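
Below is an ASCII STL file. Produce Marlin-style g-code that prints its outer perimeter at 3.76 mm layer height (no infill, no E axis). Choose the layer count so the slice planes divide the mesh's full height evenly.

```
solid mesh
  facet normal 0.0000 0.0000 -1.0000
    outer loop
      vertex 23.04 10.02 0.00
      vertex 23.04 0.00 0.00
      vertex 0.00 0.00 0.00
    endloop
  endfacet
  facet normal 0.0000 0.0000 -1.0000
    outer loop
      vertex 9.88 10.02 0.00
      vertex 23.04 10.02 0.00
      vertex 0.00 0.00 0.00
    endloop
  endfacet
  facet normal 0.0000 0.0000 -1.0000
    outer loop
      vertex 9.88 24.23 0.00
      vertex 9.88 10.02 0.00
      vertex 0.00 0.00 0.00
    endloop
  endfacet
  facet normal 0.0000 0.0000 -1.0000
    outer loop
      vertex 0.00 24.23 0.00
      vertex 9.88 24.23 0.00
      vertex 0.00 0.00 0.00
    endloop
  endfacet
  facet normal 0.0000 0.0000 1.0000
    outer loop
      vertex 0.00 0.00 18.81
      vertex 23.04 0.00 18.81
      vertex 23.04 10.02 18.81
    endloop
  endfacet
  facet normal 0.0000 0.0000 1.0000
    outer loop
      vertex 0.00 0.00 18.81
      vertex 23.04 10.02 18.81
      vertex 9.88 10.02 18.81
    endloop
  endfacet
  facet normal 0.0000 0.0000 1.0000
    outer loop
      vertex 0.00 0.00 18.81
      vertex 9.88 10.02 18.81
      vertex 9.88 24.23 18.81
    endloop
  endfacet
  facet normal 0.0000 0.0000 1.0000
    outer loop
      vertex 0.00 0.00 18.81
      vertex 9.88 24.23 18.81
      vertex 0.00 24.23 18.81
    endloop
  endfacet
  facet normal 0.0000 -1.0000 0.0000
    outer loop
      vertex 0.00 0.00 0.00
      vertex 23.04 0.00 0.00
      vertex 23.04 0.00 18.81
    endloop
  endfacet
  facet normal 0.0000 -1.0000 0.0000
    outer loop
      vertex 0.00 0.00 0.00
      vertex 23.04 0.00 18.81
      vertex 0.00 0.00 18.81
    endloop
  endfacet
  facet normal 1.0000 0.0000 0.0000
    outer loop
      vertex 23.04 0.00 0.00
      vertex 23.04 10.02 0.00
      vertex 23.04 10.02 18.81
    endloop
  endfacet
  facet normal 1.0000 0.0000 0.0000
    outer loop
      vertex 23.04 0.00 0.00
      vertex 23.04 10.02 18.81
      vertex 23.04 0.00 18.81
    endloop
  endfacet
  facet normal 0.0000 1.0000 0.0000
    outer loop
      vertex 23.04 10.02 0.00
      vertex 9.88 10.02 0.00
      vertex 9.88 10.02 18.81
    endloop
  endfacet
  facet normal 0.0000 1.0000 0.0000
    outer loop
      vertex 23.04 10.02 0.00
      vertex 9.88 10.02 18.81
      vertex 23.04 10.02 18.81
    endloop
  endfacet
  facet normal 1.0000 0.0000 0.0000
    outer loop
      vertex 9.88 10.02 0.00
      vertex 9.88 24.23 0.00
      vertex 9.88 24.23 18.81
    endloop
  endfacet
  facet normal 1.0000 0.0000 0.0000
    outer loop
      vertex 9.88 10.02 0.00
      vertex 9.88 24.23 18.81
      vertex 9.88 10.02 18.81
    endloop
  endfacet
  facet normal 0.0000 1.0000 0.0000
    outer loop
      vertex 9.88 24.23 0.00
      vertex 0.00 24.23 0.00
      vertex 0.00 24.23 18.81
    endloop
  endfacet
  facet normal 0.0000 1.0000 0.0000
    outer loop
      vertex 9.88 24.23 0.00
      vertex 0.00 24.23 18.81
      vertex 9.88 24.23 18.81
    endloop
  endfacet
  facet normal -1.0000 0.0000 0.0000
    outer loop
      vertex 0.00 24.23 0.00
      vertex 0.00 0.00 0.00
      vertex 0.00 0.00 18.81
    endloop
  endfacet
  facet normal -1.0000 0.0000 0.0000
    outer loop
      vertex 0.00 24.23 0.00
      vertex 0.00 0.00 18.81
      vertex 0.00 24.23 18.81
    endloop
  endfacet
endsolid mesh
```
; perimeter-only toolpath
G21 ; units = mm
G90 ; absolute positioning
G28 ; home
; layer 1
G0 Z3.76
G0 X0.00 Y0.00
G1 X23.04 Y0.00
G1 X23.04 Y10.02
G1 X9.88 Y10.02
G1 X9.88 Y24.23
G1 X0.00 Y24.23
G1 X0.00 Y0.00
; layer 2
G0 Z7.52
G0 X0.00 Y0.00
G1 X23.04 Y0.00
G1 X23.04 Y10.02
G1 X9.88 Y10.02
G1 X9.88 Y24.23
G1 X0.00 Y24.23
G1 X0.00 Y0.00
; layer 3
G0 Z11.29
G0 X0.00 Y0.00
G1 X23.04 Y0.00
G1 X23.04 Y10.02
G1 X9.88 Y10.02
G1 X9.88 Y24.23
G1 X0.00 Y24.23
G1 X0.00 Y0.00
; layer 4
G0 Z15.05
G0 X0.00 Y0.00
G1 X23.04 Y0.00
G1 X23.04 Y10.02
G1 X9.88 Y10.02
G1 X9.88 Y24.23
G1 X0.00 Y24.23
G1 X0.00 Y0.00
; layer 5
G0 Z18.81
G0 X0.00 Y0.00
G1 X23.04 Y0.00
G1 X23.04 Y10.02
G1 X9.88 Y10.02
G1 X9.88 Y24.23
G1 X0.00 Y24.23
G1 X0.00 Y0.00
M2 ; end

The solid is an L-shaped prism: outer 23 × 24.2 mm, arm thicknesses ≈ 10 mm (horizontal) and 9.88 mm (vertical), extruded 18.8 mm in z. Slicing at Δz = 3.76 mm — 5 equal slices spanning the solid's height, so layer i sits at z = i·h/5 — gives 5 non-empty perimeters. Each is a 6-segment closed polygon; G0 lifts to the layer z and rapids to the start vertex, then G1 traces the edges.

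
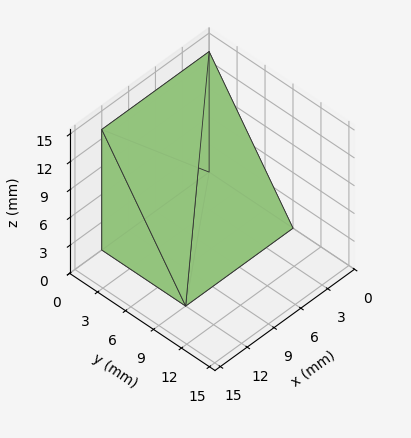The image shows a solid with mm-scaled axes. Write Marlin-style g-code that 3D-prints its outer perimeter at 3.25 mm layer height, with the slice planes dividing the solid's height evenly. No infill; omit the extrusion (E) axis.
Reading the render: the shape is a wedge (ramp): 12 × 9 mm base, rising to 13 mm along the y=0 edge and sloping linearly to z=0 at y=9 (dimensions read to the nearest mm from the axis ticks). For the g-code, the solid's height is divided into equal slices at the stated Δz and each level perimeter traced with G1 moves after a G0 lift.

; perimeter-only toolpath
G21 ; units = mm
G90 ; absolute positioning
G28 ; home
; layer 1
G0 Z3.25
G0 X0.00 Y0.00
G1 X12.00 Y0.00
G1 X12.00 Y6.75
G1 X0.00 Y6.75
G1 X0.00 Y0.00
; layer 2
G0 Z6.50
G0 X0.00 Y0.00
G1 X12.00 Y0.00
G1 X12.00 Y4.50
G1 X0.00 Y4.50
G1 X0.00 Y0.00
; layer 3
G0 Z9.75
G0 X0.00 Y0.00
G1 X12.00 Y0.00
G1 X12.00 Y2.25
G1 X0.00 Y2.25
G1 X0.00 Y0.00
M2 ; end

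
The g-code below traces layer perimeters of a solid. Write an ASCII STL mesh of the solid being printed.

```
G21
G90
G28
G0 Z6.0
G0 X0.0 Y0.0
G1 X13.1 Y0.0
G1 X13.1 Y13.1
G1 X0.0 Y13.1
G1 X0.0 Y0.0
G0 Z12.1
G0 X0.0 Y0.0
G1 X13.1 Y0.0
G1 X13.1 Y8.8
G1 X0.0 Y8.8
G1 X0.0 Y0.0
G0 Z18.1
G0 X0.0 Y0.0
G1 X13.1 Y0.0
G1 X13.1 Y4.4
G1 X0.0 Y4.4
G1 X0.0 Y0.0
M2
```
solid part
  facet normal 0.0000 0.0000 -1.0000
    outer loop
      vertex 13.1 17.5 0.0
      vertex 13.1 0.0 0.0
      vertex 0.0 0.0 0.0
    endloop
  endfacet
  facet normal 0.0000 0.0000 -1.0000
    outer loop
      vertex 0.0 17.5 0.0
      vertex 13.1 17.5 0.0
      vertex 0.0 0.0 0.0
    endloop
  endfacet
  facet normal 0.0000 -1.0000 0.0000
    outer loop
      vertex 0.0 0.0 0.0
      vertex 13.1 0.0 0.0
      vertex 13.1 0.0 24.2
    endloop
  endfacet
  facet normal 0.0000 -1.0000 0.0000
    outer loop
      vertex 0.0 0.0 0.0
      vertex 13.1 0.0 24.2
      vertex 0.0 0.0 24.2
    endloop
  endfacet
  facet normal 0.0000 0.8103 0.5860
    outer loop
      vertex 0.0 0.0 24.2
      vertex 13.1 0.0 24.2
      vertex 13.1 17.5 0.0
    endloop
  endfacet
  facet normal 0.0000 0.8103 0.5860
    outer loop
      vertex 0.0 0.0 24.2
      vertex 13.1 17.5 0.0
      vertex 0.0 17.5 0.0
    endloop
  endfacet
  facet normal -1.0000 0.0000 0.0000
    outer loop
      vertex 0.0 0.0 24.2
      vertex 0.0 17.5 0.0
      vertex 0.0 0.0 0.0
    endloop
  endfacet
  facet normal 1.0000 0.0000 0.0000
    outer loop
      vertex 13.1 0.0 0.0
      vertex 13.1 17.5 0.0
      vertex 13.1 0.0 24.2
    endloop
  endfacet
endsolid part

The G0 Z moves step by Δz≈6.0 mm. The G1 loops shrink linearly with z, so the solid tapers from its base footprint up to z≈24.2. Closing with a flat bottom cap and the tapered top and triangulating gives 8 facets — a wedge (ramp): 13.1 × 17.5 mm base, rising to 24.2 mm along the y=0 edge and sloping linearly to z=0 at y=17.5.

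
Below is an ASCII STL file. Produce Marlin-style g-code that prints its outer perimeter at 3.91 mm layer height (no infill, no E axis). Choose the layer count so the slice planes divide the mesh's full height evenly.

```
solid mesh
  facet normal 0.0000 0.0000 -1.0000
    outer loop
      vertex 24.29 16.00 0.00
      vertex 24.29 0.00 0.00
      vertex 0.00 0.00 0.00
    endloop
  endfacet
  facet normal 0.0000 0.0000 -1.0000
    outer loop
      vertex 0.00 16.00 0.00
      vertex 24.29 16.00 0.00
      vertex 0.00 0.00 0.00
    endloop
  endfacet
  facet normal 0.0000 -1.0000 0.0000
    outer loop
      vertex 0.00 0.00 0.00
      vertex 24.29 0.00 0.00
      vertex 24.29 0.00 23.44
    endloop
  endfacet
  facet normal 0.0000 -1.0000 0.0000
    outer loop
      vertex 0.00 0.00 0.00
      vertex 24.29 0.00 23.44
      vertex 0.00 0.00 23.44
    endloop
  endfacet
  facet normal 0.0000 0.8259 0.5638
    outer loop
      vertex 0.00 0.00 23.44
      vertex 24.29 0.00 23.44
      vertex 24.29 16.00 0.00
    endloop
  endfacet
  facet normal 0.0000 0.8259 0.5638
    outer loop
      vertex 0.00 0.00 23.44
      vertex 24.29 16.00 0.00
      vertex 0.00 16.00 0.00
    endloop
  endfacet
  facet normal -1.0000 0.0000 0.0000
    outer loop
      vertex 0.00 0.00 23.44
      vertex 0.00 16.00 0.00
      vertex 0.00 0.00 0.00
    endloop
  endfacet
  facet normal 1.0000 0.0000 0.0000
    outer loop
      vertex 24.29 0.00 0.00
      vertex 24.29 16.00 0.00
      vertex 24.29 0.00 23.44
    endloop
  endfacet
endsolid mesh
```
; perimeter-only toolpath
G21 ; units = mm
G90 ; absolute positioning
G28 ; home
; layer 1
G0 Z3.91
G0 X0.00 Y0.00
G1 X24.29 Y0.00
G1 X24.29 Y13.33
G1 X0.00 Y13.33
G1 X0.00 Y0.00
; layer 2
G0 Z7.81
G0 X0.00 Y0.00
G1 X24.29 Y0.00
G1 X24.29 Y10.67
G1 X0.00 Y10.67
G1 X0.00 Y0.00
; layer 3
G0 Z11.72
G0 X0.00 Y0.00
G1 X24.29 Y0.00
G1 X24.29 Y8.00
G1 X0.00 Y8.00
G1 X0.00 Y0.00
; layer 4
G0 Z15.63
G0 X0.00 Y0.00
G1 X24.29 Y0.00
G1 X24.29 Y5.33
G1 X0.00 Y5.33
G1 X0.00 Y0.00
; layer 5
G0 Z19.53
G0 X0.00 Y0.00
G1 X24.29 Y0.00
G1 X24.29 Y2.67
G1 X0.00 Y2.67
G1 X0.00 Y0.00
M2 ; end

The solid is a wedge (ramp): 24.3 × 16 mm base, rising to 23.4 mm along the y=0 edge and sloping linearly to z=0 at y=16. Slicing at Δz = 3.91 mm — 6 equal slices spanning the solid's height, so layer i sits at z = i·h/6 — gives 5 non-empty perimeters. Each is a 4-segment closed polygon; G0 lifts to the layer z and rapids to the start vertex, then G1 traces the edges. The cross-section shrinks linearly with z (the slice at the apex is degenerate and omitted).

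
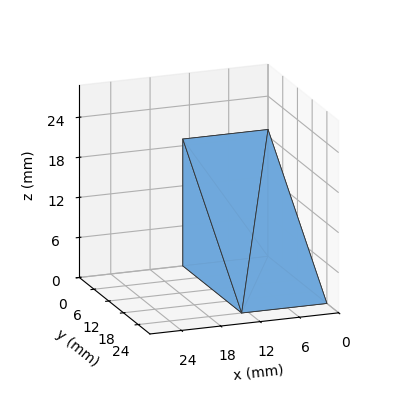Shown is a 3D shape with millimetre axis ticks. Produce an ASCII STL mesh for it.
Reading the render: the shape is a wedge (ramp): 13 × 24 mm base, rising to 19 mm along the y=0 edge and sloping linearly to z=0 at y=24 (dimensions read to the nearest mm from the axis ticks). For the STL, each face is triangulated and given an outward normal.

solid part
  facet normal 0.0000 0.0000 -1.0000
    outer loop
      vertex 13.000 24.000 0.000
      vertex 13.000 0.000 0.000
      vertex 0.000 0.000 0.000
    endloop
  endfacet
  facet normal 0.0000 0.0000 -1.0000
    outer loop
      vertex 0.000 24.000 0.000
      vertex 13.000 24.000 0.000
      vertex 0.000 0.000 0.000
    endloop
  endfacet
  facet normal 0.0000 -1.0000 0.0000
    outer loop
      vertex 0.000 0.000 0.000
      vertex 13.000 0.000 0.000
      vertex 13.000 0.000 19.000
    endloop
  endfacet
  facet normal 0.0000 -1.0000 0.0000
    outer loop
      vertex 0.000 0.000 0.000
      vertex 13.000 0.000 19.000
      vertex 0.000 0.000 19.000
    endloop
  endfacet
  facet normal 0.0000 0.6207 0.7840
    outer loop
      vertex 0.000 0.000 19.000
      vertex 13.000 0.000 19.000
      vertex 13.000 24.000 0.000
    endloop
  endfacet
  facet normal 0.0000 0.6207 0.7840
    outer loop
      vertex 0.000 0.000 19.000
      vertex 13.000 24.000 0.000
      vertex 0.000 24.000 0.000
    endloop
  endfacet
  facet normal -1.0000 0.0000 0.0000
    outer loop
      vertex 0.000 0.000 19.000
      vertex 0.000 24.000 0.000
      vertex 0.000 0.000 0.000
    endloop
  endfacet
  facet normal 1.0000 0.0000 0.0000
    outer loop
      vertex 13.000 0.000 0.000
      vertex 13.000 24.000 0.000
      vertex 13.000 0.000 19.000
    endloop
  endfacet
endsolid part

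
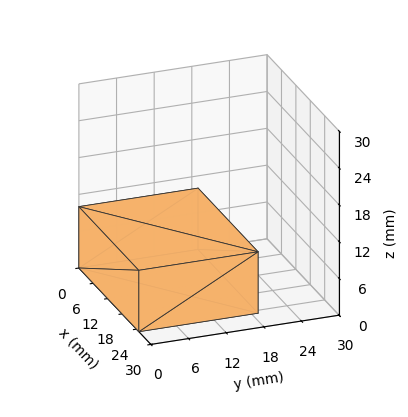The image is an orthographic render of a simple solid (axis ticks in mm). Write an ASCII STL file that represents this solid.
Reading the render: the shape is a rectangular box, roughly 25 × 19 mm footprint and 10 mm tall (dimensions read to the nearest mm from the axis ticks). For the STL, each face is triangulated and given an outward normal.

solid part
  facet normal 0.0000 0.0000 -1.0000
    outer loop
      vertex 25.00 19.00 0.00
      vertex 25.00 0.00 0.00
      vertex 0.00 0.00 0.00
    endloop
  endfacet
  facet normal 0.0000 0.0000 -1.0000
    outer loop
      vertex 0.00 19.00 0.00
      vertex 25.00 19.00 0.00
      vertex 0.00 0.00 0.00
    endloop
  endfacet
  facet normal 0.0000 0.0000 1.0000
    outer loop
      vertex 0.00 0.00 10.00
      vertex 25.00 0.00 10.00
      vertex 25.00 19.00 10.00
    endloop
  endfacet
  facet normal 0.0000 0.0000 1.0000
    outer loop
      vertex 0.00 0.00 10.00
      vertex 25.00 19.00 10.00
      vertex 0.00 19.00 10.00
    endloop
  endfacet
  facet normal 0.0000 -1.0000 0.0000
    outer loop
      vertex 0.00 0.00 0.00
      vertex 25.00 0.00 0.00
      vertex 25.00 0.00 10.00
    endloop
  endfacet
  facet normal 0.0000 -1.0000 0.0000
    outer loop
      vertex 0.00 0.00 0.00
      vertex 25.00 0.00 10.00
      vertex 0.00 0.00 10.00
    endloop
  endfacet
  facet normal 0.0000 1.0000 0.0000
    outer loop
      vertex 25.00 19.00 10.00
      vertex 25.00 19.00 0.00
      vertex 0.00 19.00 0.00
    endloop
  endfacet
  facet normal 0.0000 1.0000 0.0000
    outer loop
      vertex 0.00 19.00 10.00
      vertex 25.00 19.00 10.00
      vertex 0.00 19.00 0.00
    endloop
  endfacet
  facet normal -1.0000 0.0000 0.0000
    outer loop
      vertex 0.00 19.00 10.00
      vertex 0.00 19.00 0.00
      vertex 0.00 0.00 0.00
    endloop
  endfacet
  facet normal -1.0000 0.0000 0.0000
    outer loop
      vertex 0.00 0.00 10.00
      vertex 0.00 19.00 10.00
      vertex 0.00 0.00 0.00
    endloop
  endfacet
  facet normal 1.0000 0.0000 0.0000
    outer loop
      vertex 25.00 0.00 0.00
      vertex 25.00 19.00 0.00
      vertex 25.00 19.00 10.00
    endloop
  endfacet
  facet normal 1.0000 0.0000 0.0000
    outer loop
      vertex 25.00 0.00 0.00
      vertex 25.00 19.00 10.00
      vertex 25.00 0.00 10.00
    endloop
  endfacet
endsolid part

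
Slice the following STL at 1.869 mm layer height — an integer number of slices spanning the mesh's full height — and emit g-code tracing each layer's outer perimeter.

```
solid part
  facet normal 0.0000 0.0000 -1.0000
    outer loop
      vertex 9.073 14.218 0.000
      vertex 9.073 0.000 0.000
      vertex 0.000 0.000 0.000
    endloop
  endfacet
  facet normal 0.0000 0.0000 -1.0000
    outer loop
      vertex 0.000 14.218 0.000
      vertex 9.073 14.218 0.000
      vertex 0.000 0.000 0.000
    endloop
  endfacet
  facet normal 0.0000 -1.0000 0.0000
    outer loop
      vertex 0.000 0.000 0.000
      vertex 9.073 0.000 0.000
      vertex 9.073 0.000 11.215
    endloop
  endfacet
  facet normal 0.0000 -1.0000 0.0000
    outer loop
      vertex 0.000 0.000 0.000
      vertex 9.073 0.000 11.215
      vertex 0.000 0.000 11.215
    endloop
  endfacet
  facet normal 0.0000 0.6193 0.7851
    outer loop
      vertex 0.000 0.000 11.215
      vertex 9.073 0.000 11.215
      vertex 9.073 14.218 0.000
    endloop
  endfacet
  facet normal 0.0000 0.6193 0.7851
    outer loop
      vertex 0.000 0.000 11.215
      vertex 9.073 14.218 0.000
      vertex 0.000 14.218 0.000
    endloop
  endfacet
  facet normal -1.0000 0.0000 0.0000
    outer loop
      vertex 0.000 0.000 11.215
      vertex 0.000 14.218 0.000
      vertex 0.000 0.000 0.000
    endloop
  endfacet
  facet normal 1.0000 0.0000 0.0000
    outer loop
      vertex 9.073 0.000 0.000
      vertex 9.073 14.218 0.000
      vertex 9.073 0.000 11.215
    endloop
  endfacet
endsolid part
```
; perimeter-only toolpath
G21 ; units = mm
G90 ; absolute positioning
G28 ; home
; layer 1
G0 Z1.869
G0 X0.000 Y0.000
G1 X9.073 Y0.000
G1 X9.073 Y11.848
G1 X0.000 Y11.848
G1 X0.000 Y0.000
; layer 2
G0 Z3.738
G0 X0.000 Y0.000
G1 X9.073 Y0.000
G1 X9.073 Y9.479
G1 X0.000 Y9.479
G1 X0.000 Y0.000
; layer 3
G0 Z5.607
G0 X0.000 Y0.000
G1 X9.073 Y0.000
G1 X9.073 Y7.109
G1 X0.000 Y7.109
G1 X0.000 Y0.000
; layer 4
G0 Z7.477
G0 X0.000 Y0.000
G1 X9.073 Y0.000
G1 X9.073 Y4.739
G1 X0.000 Y4.739
G1 X0.000 Y0.000
; layer 5
G0 Z9.346
G0 X0.000 Y0.000
G1 X9.073 Y0.000
G1 X9.073 Y2.370
G1 X0.000 Y2.370
G1 X0.000 Y0.000
M2 ; end

The solid is a wedge (ramp): 9.07 × 14.2 mm base, rising to 11.2 mm along the y=0 edge and sloping linearly to z=0 at y=14.2. Slicing at Δz = 1.869 mm — 6 equal slices spanning the solid's height, so layer i sits at z = i·h/6 — gives 5 non-empty perimeters. Each is a 4-segment closed polygon; G0 lifts to the layer z and rapids to the start vertex, then G1 traces the edges. The cross-section shrinks linearly with z (the slice at the apex is degenerate and omitted).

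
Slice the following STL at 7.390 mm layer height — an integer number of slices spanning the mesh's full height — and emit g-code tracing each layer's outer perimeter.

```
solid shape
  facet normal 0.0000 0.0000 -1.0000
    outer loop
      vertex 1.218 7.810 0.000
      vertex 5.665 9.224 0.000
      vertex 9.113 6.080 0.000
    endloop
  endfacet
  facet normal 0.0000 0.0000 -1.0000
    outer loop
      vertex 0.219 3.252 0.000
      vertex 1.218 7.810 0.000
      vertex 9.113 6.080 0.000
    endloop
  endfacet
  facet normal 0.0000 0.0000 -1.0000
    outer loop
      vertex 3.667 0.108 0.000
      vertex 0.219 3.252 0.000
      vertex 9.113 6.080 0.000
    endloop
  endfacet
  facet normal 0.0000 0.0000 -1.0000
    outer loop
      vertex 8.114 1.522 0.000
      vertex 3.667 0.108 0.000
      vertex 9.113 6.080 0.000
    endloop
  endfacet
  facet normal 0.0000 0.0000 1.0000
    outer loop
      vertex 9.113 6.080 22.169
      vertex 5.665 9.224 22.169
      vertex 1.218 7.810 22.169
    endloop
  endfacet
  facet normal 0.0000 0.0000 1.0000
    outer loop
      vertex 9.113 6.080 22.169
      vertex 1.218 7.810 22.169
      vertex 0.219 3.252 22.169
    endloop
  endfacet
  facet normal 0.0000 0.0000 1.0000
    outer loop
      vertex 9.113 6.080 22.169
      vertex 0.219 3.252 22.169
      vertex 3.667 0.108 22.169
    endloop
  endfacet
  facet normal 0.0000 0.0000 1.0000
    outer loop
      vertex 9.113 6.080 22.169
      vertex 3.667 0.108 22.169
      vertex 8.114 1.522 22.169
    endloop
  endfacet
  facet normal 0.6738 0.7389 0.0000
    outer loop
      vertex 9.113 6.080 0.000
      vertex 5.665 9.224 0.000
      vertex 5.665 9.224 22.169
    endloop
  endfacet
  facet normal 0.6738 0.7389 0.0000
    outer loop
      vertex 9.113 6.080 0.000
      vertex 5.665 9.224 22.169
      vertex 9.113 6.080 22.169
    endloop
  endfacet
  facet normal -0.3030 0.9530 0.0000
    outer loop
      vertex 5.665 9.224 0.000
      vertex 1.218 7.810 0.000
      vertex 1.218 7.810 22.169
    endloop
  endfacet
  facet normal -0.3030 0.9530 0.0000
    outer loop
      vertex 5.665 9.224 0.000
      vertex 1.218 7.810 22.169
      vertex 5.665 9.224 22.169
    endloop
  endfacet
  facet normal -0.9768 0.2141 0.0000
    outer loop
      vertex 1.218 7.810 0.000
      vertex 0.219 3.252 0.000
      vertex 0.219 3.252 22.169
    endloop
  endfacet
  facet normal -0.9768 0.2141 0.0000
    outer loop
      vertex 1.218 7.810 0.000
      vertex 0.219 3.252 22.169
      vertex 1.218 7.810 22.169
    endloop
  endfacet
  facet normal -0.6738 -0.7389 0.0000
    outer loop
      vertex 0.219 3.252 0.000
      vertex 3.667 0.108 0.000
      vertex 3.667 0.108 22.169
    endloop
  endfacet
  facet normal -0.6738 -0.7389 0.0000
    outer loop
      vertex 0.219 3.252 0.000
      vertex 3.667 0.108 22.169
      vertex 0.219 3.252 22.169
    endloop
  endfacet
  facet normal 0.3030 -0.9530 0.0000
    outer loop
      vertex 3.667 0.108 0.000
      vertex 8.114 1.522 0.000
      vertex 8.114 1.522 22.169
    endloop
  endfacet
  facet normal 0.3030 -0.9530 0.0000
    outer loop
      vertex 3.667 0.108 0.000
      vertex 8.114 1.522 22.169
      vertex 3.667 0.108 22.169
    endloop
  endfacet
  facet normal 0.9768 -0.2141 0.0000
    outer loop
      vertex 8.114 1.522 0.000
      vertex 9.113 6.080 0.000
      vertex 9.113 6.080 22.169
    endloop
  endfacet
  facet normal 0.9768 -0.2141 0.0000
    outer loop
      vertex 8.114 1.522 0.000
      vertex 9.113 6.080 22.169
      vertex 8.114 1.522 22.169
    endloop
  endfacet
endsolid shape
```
; perimeter-only toolpath
G21 ; units = mm
G90 ; absolute positioning
G28 ; home
; layer 1
G0 Z7.390
G0 X9.113 Y6.080
G1 X5.665 Y9.224
G1 X1.218 Y7.810
G1 X0.219 Y3.252
G1 X3.667 Y0.108
G1 X8.114 Y1.522
G1 X9.113 Y6.080
; layer 2
G0 Z14.779
G0 X9.113 Y6.080
G1 X5.665 Y9.224
G1 X1.218 Y7.810
G1 X0.219 Y3.252
G1 X3.667 Y0.108
G1 X8.114 Y1.522
G1 X9.113 Y6.080
; layer 3
G0 Z22.169
G0 X9.113 Y6.080
G1 X5.665 Y9.224
G1 X1.218 Y7.810
G1 X0.219 Y3.252
G1 X3.667 Y0.108
G1 X8.114 Y1.522
G1 X9.113 Y6.080
M2 ; end

The solid is a regular 6-sided prism (a cylinder approximated with 6 flat sides), circumscribed radius ≈ 4.67 mm, height ≈ 22.2 mm. Slicing at Δz = 7.390 mm — 3 equal slices spanning the solid's height, so layer i sits at z = i·h/3 — gives 3 non-empty perimeters. Each is a 6-segment closed polygon; G0 lifts to the layer z and rapids to the start vertex, then G1 traces the edges.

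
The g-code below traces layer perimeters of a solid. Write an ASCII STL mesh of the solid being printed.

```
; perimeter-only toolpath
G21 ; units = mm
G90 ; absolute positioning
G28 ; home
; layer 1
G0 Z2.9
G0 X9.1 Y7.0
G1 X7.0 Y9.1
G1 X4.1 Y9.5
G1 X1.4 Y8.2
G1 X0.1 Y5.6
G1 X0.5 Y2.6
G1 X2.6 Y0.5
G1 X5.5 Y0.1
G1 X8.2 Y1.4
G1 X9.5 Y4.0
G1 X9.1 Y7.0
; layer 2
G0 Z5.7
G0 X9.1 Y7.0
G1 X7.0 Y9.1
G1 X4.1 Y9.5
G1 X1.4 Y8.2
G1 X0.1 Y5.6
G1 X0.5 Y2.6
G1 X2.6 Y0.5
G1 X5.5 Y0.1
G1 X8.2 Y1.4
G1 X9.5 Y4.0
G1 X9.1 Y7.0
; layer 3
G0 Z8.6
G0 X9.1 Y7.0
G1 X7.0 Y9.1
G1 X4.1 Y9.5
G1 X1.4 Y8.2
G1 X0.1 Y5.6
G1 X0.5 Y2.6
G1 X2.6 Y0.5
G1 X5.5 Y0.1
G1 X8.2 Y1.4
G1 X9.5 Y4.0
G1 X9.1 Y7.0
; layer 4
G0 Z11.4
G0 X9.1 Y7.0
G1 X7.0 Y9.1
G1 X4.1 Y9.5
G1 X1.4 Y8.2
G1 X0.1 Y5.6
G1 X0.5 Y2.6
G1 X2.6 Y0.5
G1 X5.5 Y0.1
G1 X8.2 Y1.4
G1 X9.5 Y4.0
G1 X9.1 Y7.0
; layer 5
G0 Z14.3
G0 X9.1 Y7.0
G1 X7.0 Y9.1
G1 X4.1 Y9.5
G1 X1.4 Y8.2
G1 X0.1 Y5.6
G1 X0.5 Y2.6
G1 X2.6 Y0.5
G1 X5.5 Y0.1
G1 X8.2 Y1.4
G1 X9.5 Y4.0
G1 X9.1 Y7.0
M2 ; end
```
solid part
  facet normal 0.0000 0.0000 -1.0000
    outer loop
      vertex 4.1 9.5 0.0
      vertex 7.0 9.1 0.0
      vertex 9.1 7.0 0.0
    endloop
  endfacet
  facet normal 0.0000 0.0000 -1.0000
    outer loop
      vertex 1.4 8.2 0.0
      vertex 4.1 9.5 0.0
      vertex 9.1 7.0 0.0
    endloop
  endfacet
  facet normal 0.0000 0.0000 -1.0000
    outer loop
      vertex 0.1 5.6 0.0
      vertex 1.4 8.2 0.0
      vertex 9.1 7.0 0.0
    endloop
  endfacet
  facet normal 0.0000 0.0000 -1.0000
    outer loop
      vertex 0.5 2.6 0.0
      vertex 0.1 5.6 0.0
      vertex 9.1 7.0 0.0
    endloop
  endfacet
  facet normal 0.0000 0.0000 -1.0000
    outer loop
      vertex 2.6 0.5 0.0
      vertex 0.5 2.6 0.0
      vertex 9.1 7.0 0.0
    endloop
  endfacet
  facet normal 0.0000 0.0000 -1.0000
    outer loop
      vertex 5.5 0.1 0.0
      vertex 2.6 0.5 0.0
      vertex 9.1 7.0 0.0
    endloop
  endfacet
  facet normal 0.0000 0.0000 -1.0000
    outer loop
      vertex 8.2 1.4 0.0
      vertex 5.5 0.1 0.0
      vertex 9.1 7.0 0.0
    endloop
  endfacet
  facet normal 0.0000 0.0000 -1.0000
    outer loop
      vertex 9.5 4.0 0.0
      vertex 8.2 1.4 0.0
      vertex 9.1 7.0 0.0
    endloop
  endfacet
  facet normal 0.0000 0.0000 1.0000
    outer loop
      vertex 9.1 7.0 14.3
      vertex 7.0 9.1 14.3
      vertex 4.1 9.5 14.3
    endloop
  endfacet
  facet normal 0.0000 0.0000 1.0000
    outer loop
      vertex 9.1 7.0 14.3
      vertex 4.1 9.5 14.3
      vertex 1.4 8.2 14.3
    endloop
  endfacet
  facet normal 0.0000 0.0000 1.0000
    outer loop
      vertex 9.1 7.0 14.3
      vertex 1.4 8.2 14.3
      vertex 0.1 5.6 14.3
    endloop
  endfacet
  facet normal 0.0000 0.0000 1.0000
    outer loop
      vertex 9.1 7.0 14.3
      vertex 0.1 5.6 14.3
      vertex 0.5 2.6 14.3
    endloop
  endfacet
  facet normal 0.0000 0.0000 1.0000
    outer loop
      vertex 9.1 7.0 14.3
      vertex 0.5 2.6 14.3
      vertex 2.6 0.5 14.3
    endloop
  endfacet
  facet normal 0.0000 0.0000 1.0000
    outer loop
      vertex 9.1 7.0 14.3
      vertex 2.6 0.5 14.3
      vertex 5.5 0.1 14.3
    endloop
  endfacet
  facet normal 0.0000 0.0000 1.0000
    outer loop
      vertex 9.1 7.0 14.3
      vertex 5.5 0.1 14.3
      vertex 8.2 1.4 14.3
    endloop
  endfacet
  facet normal 0.0000 0.0000 1.0000
    outer loop
      vertex 9.1 7.0 14.3
      vertex 8.2 1.4 14.3
      vertex 9.5 4.0 14.3
    endloop
  endfacet
  facet normal 0.7071 0.7071 0.0000
    outer loop
      vertex 9.1 7.0 0.0
      vertex 7.0 9.1 0.0
      vertex 7.0 9.1 14.3
    endloop
  endfacet
  facet normal 0.7071 0.7071 0.0000
    outer loop
      vertex 9.1 7.0 0.0
      vertex 7.0 9.1 14.3
      vertex 9.1 7.0 14.3
    endloop
  endfacet
  facet normal 0.1366 0.9906 0.0000
    outer loop
      vertex 7.0 9.1 0.0
      vertex 4.1 9.5 0.0
      vertex 4.1 9.5 14.3
    endloop
  endfacet
  facet normal 0.1366 0.9906 0.0000
    outer loop
      vertex 7.0 9.1 0.0
      vertex 4.1 9.5 14.3
      vertex 7.0 9.1 14.3
    endloop
  endfacet
  facet normal -0.4338 0.9010 0.0000
    outer loop
      vertex 4.1 9.5 0.0
      vertex 1.4 8.2 0.0
      vertex 1.4 8.2 14.3
    endloop
  endfacet
  facet normal -0.4338 0.9010 0.0000
    outer loop
      vertex 4.1 9.5 0.0
      vertex 1.4 8.2 14.3
      vertex 4.1 9.5 14.3
    endloop
  endfacet
  facet normal -0.8944 0.4472 0.0000
    outer loop
      vertex 1.4 8.2 0.0
      vertex 0.1 5.6 0.0
      vertex 0.1 5.6 14.3
    endloop
  endfacet
  facet normal -0.8944 0.4472 0.0000
    outer loop
      vertex 1.4 8.2 0.0
      vertex 0.1 5.6 14.3
      vertex 1.4 8.2 14.3
    endloop
  endfacet
  facet normal -0.9912 -0.1322 0.0000
    outer loop
      vertex 0.1 5.6 0.0
      vertex 0.5 2.6 0.0
      vertex 0.5 2.6 14.3
    endloop
  endfacet
  facet normal -0.9912 -0.1322 0.0000
    outer loop
      vertex 0.1 5.6 0.0
      vertex 0.5 2.6 14.3
      vertex 0.1 5.6 14.3
    endloop
  endfacet
  facet normal -0.7071 -0.7071 0.0000
    outer loop
      vertex 0.5 2.6 0.0
      vertex 2.6 0.5 0.0
      vertex 2.6 0.5 14.3
    endloop
  endfacet
  facet normal -0.7071 -0.7071 0.0000
    outer loop
      vertex 0.5 2.6 0.0
      vertex 2.6 0.5 14.3
      vertex 0.5 2.6 14.3
    endloop
  endfacet
  facet normal -0.1366 -0.9906 0.0000
    outer loop
      vertex 2.6 0.5 0.0
      vertex 5.5 0.1 0.0
      vertex 5.5 0.1 14.3
    endloop
  endfacet
  facet normal -0.1366 -0.9906 0.0000
    outer loop
      vertex 2.6 0.5 0.0
      vertex 5.5 0.1 14.3
      vertex 2.6 0.5 14.3
    endloop
  endfacet
  facet normal 0.4338 -0.9010 0.0000
    outer loop
      vertex 5.5 0.1 0.0
      vertex 8.2 1.4 0.0
      vertex 8.2 1.4 14.3
    endloop
  endfacet
  facet normal 0.4338 -0.9010 0.0000
    outer loop
      vertex 5.5 0.1 0.0
      vertex 8.2 1.4 14.3
      vertex 5.5 0.1 14.3
    endloop
  endfacet
  facet normal 0.8944 -0.4472 0.0000
    outer loop
      vertex 8.2 1.4 0.0
      vertex 9.5 4.0 0.0
      vertex 9.5 4.0 14.3
    endloop
  endfacet
  facet normal 0.8944 -0.4472 0.0000
    outer loop
      vertex 8.2 1.4 0.0
      vertex 9.5 4.0 14.3
      vertex 8.2 1.4 14.3
    endloop
  endfacet
  facet normal 0.9912 0.1322 0.0000
    outer loop
      vertex 9.5 4.0 0.0
      vertex 9.1 7.0 0.0
      vertex 9.1 7.0 14.3
    endloop
  endfacet
  facet normal 0.9912 0.1322 0.0000
    outer loop
      vertex 9.5 4.0 0.0
      vertex 9.1 7.0 14.3
      vertex 9.5 4.0 14.3
    endloop
  endfacet
endsolid part

The G0 Z moves step by Δz≈2.9 mm. Every layer's G1 loop is the same polygon, so the solid is a straight extrusion of it from z=0 to z≈14.3. Closing with flat bottom and top caps and triangulating gives 36 facets — a regular 10-sided prism (a cylinder approximated with 10 flat sides), circumscribed radius ≈ 4.8 mm, height ≈ 14.3 mm.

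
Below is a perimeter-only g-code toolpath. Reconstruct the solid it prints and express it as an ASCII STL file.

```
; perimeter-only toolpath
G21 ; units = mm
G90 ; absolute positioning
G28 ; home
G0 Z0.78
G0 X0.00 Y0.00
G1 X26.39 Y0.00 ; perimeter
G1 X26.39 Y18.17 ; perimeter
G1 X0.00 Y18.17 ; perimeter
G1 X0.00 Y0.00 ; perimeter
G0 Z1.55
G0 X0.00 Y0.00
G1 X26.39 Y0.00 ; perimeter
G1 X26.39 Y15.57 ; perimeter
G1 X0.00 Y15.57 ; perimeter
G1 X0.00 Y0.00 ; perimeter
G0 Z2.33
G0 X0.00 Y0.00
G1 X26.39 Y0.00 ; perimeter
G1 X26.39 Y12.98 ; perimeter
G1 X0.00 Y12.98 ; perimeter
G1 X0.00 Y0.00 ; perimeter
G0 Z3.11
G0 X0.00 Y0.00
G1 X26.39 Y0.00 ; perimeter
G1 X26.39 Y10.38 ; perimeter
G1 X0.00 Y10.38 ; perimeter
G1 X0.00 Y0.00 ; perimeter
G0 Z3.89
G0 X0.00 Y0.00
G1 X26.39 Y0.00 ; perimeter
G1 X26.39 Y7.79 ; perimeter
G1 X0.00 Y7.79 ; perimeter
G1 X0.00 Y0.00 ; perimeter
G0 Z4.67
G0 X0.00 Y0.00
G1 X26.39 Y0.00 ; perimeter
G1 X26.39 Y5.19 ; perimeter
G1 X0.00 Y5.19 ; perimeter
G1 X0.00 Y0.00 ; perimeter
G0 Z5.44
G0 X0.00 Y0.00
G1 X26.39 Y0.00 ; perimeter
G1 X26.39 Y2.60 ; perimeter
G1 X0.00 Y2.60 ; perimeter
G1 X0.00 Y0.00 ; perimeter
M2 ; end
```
solid part
  facet normal 0.0000 0.0000 -1.0000
    outer loop
      vertex 26.39 20.76 0.00
      vertex 26.39 0.00 0.00
      vertex 0.00 0.00 0.00
    endloop
  endfacet
  facet normal 0.0000 0.0000 -1.0000
    outer loop
      vertex 0.00 20.76 0.00
      vertex 26.39 20.76 0.00
      vertex 0.00 0.00 0.00
    endloop
  endfacet
  facet normal 0.0000 -1.0000 0.0000
    outer loop
      vertex 0.00 0.00 0.00
      vertex 26.39 0.00 0.00
      vertex 26.39 0.00 6.22
    endloop
  endfacet
  facet normal 0.0000 -1.0000 0.0000
    outer loop
      vertex 0.00 0.00 0.00
      vertex 26.39 0.00 6.22
      vertex 0.00 0.00 6.22
    endloop
  endfacet
  facet normal 0.0000 0.2870 0.9579
    outer loop
      vertex 0.00 0.00 6.22
      vertex 26.39 0.00 6.22
      vertex 26.39 20.76 0.00
    endloop
  endfacet
  facet normal 0.0000 0.2870 0.9579
    outer loop
      vertex 0.00 0.00 6.22
      vertex 26.39 20.76 0.00
      vertex 0.00 20.76 0.00
    endloop
  endfacet
  facet normal -1.0000 0.0000 0.0000
    outer loop
      vertex 0.00 0.00 6.22
      vertex 0.00 20.76 0.00
      vertex 0.00 0.00 0.00
    endloop
  endfacet
  facet normal 1.0000 0.0000 0.0000
    outer loop
      vertex 26.39 0.00 0.00
      vertex 26.39 20.76 0.00
      vertex 26.39 0.00 6.22
    endloop
  endfacet
endsolid part

The G0 Z moves step by Δz≈0.78 mm. The G1 loops shrink linearly with z, so the solid tapers from its base footprint up to z≈6.22. Closing with a flat bottom cap and the tapered top and triangulating gives 8 facets — a wedge (ramp): 26.4 × 20.8 mm base, rising to 6.22 mm along the y=0 edge and sloping linearly to z=0 at y=20.8.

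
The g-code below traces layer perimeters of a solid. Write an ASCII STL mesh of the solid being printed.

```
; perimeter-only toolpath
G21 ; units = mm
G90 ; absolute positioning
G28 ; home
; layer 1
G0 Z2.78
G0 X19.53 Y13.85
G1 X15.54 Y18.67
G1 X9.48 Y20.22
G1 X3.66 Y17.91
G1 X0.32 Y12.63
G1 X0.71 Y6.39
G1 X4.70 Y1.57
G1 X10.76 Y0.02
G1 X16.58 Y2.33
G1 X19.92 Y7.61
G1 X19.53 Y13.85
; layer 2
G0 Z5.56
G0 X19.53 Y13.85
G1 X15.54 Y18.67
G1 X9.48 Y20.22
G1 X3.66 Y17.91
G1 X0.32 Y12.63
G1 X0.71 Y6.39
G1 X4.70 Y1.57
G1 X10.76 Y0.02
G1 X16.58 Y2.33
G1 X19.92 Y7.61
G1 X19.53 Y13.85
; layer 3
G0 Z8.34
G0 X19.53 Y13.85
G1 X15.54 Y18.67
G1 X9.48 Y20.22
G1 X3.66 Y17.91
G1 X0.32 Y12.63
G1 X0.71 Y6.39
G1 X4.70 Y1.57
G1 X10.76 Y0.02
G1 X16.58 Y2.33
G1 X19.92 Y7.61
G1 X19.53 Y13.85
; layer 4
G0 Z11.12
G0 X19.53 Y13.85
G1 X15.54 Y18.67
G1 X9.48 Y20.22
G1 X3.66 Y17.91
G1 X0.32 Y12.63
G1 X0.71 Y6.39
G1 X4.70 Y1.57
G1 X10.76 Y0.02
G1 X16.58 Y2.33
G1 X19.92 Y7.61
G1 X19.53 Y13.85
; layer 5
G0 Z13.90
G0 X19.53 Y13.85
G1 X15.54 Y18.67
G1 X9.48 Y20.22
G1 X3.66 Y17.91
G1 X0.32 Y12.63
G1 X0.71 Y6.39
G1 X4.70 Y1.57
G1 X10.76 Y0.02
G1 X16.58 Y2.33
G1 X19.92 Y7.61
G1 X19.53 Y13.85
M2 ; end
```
solid part
  facet normal 0.0000 0.0000 -1.0000
    outer loop
      vertex 9.48 20.22 0.00
      vertex 15.54 18.67 0.00
      vertex 19.53 13.85 0.00
    endloop
  endfacet
  facet normal 0.0000 0.0000 -1.0000
    outer loop
      vertex 3.66 17.91 0.00
      vertex 9.48 20.22 0.00
      vertex 19.53 13.85 0.00
    endloop
  endfacet
  facet normal 0.0000 0.0000 -1.0000
    outer loop
      vertex 0.32 12.63 0.00
      vertex 3.66 17.91 0.00
      vertex 19.53 13.85 0.00
    endloop
  endfacet
  facet normal 0.0000 0.0000 -1.0000
    outer loop
      vertex 0.71 6.39 0.00
      vertex 0.32 12.63 0.00
      vertex 19.53 13.85 0.00
    endloop
  endfacet
  facet normal 0.0000 0.0000 -1.0000
    outer loop
      vertex 4.70 1.57 0.00
      vertex 0.71 6.39 0.00
      vertex 19.53 13.85 0.00
    endloop
  endfacet
  facet normal 0.0000 0.0000 -1.0000
    outer loop
      vertex 10.76 0.02 0.00
      vertex 4.70 1.57 0.00
      vertex 19.53 13.85 0.00
    endloop
  endfacet
  facet normal 0.0000 0.0000 -1.0000
    outer loop
      vertex 16.58 2.33 0.00
      vertex 10.76 0.02 0.00
      vertex 19.53 13.85 0.00
    endloop
  endfacet
  facet normal 0.0000 0.0000 -1.0000
    outer loop
      vertex 19.92 7.61 0.00
      vertex 16.58 2.33 0.00
      vertex 19.53 13.85 0.00
    endloop
  endfacet
  facet normal 0.0000 0.0000 1.0000
    outer loop
      vertex 19.53 13.85 13.90
      vertex 15.54 18.67 13.90
      vertex 9.48 20.22 13.90
    endloop
  endfacet
  facet normal 0.0000 0.0000 1.0000
    outer loop
      vertex 19.53 13.85 13.90
      vertex 9.48 20.22 13.90
      vertex 3.66 17.91 13.90
    endloop
  endfacet
  facet normal 0.0000 0.0000 1.0000
    outer loop
      vertex 19.53 13.85 13.90
      vertex 3.66 17.91 13.90
      vertex 0.32 12.63 13.90
    endloop
  endfacet
  facet normal 0.0000 0.0000 1.0000
    outer loop
      vertex 19.53 13.85 13.90
      vertex 0.32 12.63 13.90
      vertex 0.71 6.39 13.90
    endloop
  endfacet
  facet normal 0.0000 0.0000 1.0000
    outer loop
      vertex 19.53 13.85 13.90
      vertex 0.71 6.39 13.90
      vertex 4.70 1.57 13.90
    endloop
  endfacet
  facet normal 0.0000 0.0000 1.0000
    outer loop
      vertex 19.53 13.85 13.90
      vertex 4.70 1.57 13.90
      vertex 10.76 0.02 13.90
    endloop
  endfacet
  facet normal 0.0000 0.0000 1.0000
    outer loop
      vertex 19.53 13.85 13.90
      vertex 10.76 0.02 13.90
      vertex 16.58 2.33 13.90
    endloop
  endfacet
  facet normal 0.0000 0.0000 1.0000
    outer loop
      vertex 19.53 13.85 13.90
      vertex 16.58 2.33 13.90
      vertex 19.92 7.61 13.90
    endloop
  endfacet
  facet normal 0.7703 0.6377 0.0000
    outer loop
      vertex 19.53 13.85 0.00
      vertex 15.54 18.67 0.00
      vertex 15.54 18.67 13.90
    endloop
  endfacet
  facet normal 0.7703 0.6377 0.0000
    outer loop
      vertex 19.53 13.85 0.00
      vertex 15.54 18.67 13.90
      vertex 19.53 13.85 13.90
    endloop
  endfacet
  facet normal 0.2478 0.9688 0.0000
    outer loop
      vertex 15.54 18.67 0.00
      vertex 9.48 20.22 0.00
      vertex 9.48 20.22 13.90
    endloop
  endfacet
  facet normal 0.2478 0.9688 0.0000
    outer loop
      vertex 15.54 18.67 0.00
      vertex 9.48 20.22 13.90
      vertex 15.54 18.67 13.90
    endloop
  endfacet
  facet normal -0.3689 0.9295 0.0000
    outer loop
      vertex 9.48 20.22 0.00
      vertex 3.66 17.91 0.00
      vertex 3.66 17.91 13.90
    endloop
  endfacet
  facet normal -0.3689 0.9295 0.0000
    outer loop
      vertex 9.48 20.22 0.00
      vertex 3.66 17.91 13.90
      vertex 9.48 20.22 13.90
    endloop
  endfacet
  facet normal -0.8451 0.5346 0.0000
    outer loop
      vertex 3.66 17.91 0.00
      vertex 0.32 12.63 0.00
      vertex 0.32 12.63 13.90
    endloop
  endfacet
  facet normal -0.8451 0.5346 0.0000
    outer loop
      vertex 3.66 17.91 0.00
      vertex 0.32 12.63 13.90
      vertex 3.66 17.91 13.90
    endloop
  endfacet
  facet normal -0.9981 -0.0624 0.0000
    outer loop
      vertex 0.32 12.63 0.00
      vertex 0.71 6.39 0.00
      vertex 0.71 6.39 13.90
    endloop
  endfacet
  facet normal -0.9981 -0.0624 0.0000
    outer loop
      vertex 0.32 12.63 0.00
      vertex 0.71 6.39 13.90
      vertex 0.32 12.63 13.90
    endloop
  endfacet
  facet normal -0.7703 -0.6377 0.0000
    outer loop
      vertex 0.71 6.39 0.00
      vertex 4.70 1.57 0.00
      vertex 4.70 1.57 13.90
    endloop
  endfacet
  facet normal -0.7703 -0.6377 0.0000
    outer loop
      vertex 0.71 6.39 0.00
      vertex 4.70 1.57 13.90
      vertex 0.71 6.39 13.90
    endloop
  endfacet
  facet normal -0.2478 -0.9688 0.0000
    outer loop
      vertex 4.70 1.57 0.00
      vertex 10.76 0.02 0.00
      vertex 10.76 0.02 13.90
    endloop
  endfacet
  facet normal -0.2478 -0.9688 0.0000
    outer loop
      vertex 4.70 1.57 0.00
      vertex 10.76 0.02 13.90
      vertex 4.70 1.57 13.90
    endloop
  endfacet
  facet normal 0.3689 -0.9295 0.0000
    outer loop
      vertex 10.76 0.02 0.00
      vertex 16.58 2.33 0.00
      vertex 16.58 2.33 13.90
    endloop
  endfacet
  facet normal 0.3689 -0.9295 0.0000
    outer loop
      vertex 10.76 0.02 0.00
      vertex 16.58 2.33 13.90
      vertex 10.76 0.02 13.90
    endloop
  endfacet
  facet normal 0.8451 -0.5346 0.0000
    outer loop
      vertex 16.58 2.33 0.00
      vertex 19.92 7.61 0.00
      vertex 19.92 7.61 13.90
    endloop
  endfacet
  facet normal 0.8451 -0.5346 0.0000
    outer loop
      vertex 16.58 2.33 0.00
      vertex 19.92 7.61 13.90
      vertex 16.58 2.33 13.90
    endloop
  endfacet
  facet normal 0.9981 0.0624 0.0000
    outer loop
      vertex 19.92 7.61 0.00
      vertex 19.53 13.85 0.00
      vertex 19.53 13.85 13.90
    endloop
  endfacet
  facet normal 0.9981 0.0624 0.0000
    outer loop
      vertex 19.92 7.61 0.00
      vertex 19.53 13.85 13.90
      vertex 19.92 7.61 13.90
    endloop
  endfacet
endsolid part

The G0 Z moves step by Δz≈2.78 mm. Every layer's G1 loop is the same polygon, so the solid is a straight extrusion of it from z=0 to z≈13.9. Closing with flat bottom and top caps and triangulating gives 36 facets — a regular 10-sided prism (a cylinder approximated with 10 flat sides), circumscribed radius ≈ 10.1 mm, height ≈ 13.9 mm.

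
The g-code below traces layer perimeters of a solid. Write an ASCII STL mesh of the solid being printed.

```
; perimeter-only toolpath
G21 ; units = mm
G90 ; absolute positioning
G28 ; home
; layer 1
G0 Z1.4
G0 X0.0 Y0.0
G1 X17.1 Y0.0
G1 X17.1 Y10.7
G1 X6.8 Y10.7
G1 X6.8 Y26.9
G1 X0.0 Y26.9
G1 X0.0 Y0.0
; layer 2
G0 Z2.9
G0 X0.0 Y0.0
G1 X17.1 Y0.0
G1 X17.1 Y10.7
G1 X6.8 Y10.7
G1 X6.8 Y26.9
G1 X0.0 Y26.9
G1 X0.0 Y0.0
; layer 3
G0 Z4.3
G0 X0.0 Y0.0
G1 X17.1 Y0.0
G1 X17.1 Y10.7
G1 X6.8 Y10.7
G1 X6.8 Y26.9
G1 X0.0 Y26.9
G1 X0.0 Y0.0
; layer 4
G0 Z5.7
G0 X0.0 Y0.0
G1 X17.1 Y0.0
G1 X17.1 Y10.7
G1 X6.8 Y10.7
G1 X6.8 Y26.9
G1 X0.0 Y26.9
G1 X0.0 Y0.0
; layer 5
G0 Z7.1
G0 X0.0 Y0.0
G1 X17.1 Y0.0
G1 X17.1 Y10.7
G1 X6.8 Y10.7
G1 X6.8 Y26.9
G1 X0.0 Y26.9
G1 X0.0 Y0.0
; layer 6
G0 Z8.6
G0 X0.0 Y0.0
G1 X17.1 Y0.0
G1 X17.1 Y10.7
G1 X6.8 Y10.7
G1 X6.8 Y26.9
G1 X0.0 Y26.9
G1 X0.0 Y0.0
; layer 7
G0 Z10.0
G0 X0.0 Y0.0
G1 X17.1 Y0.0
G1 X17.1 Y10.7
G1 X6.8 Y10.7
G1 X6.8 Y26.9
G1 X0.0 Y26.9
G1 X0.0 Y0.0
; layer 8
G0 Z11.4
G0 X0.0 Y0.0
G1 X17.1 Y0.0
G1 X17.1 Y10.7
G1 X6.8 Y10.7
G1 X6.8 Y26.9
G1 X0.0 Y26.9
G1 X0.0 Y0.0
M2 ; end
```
solid part
  facet normal 0.0000 0.0000 -1.0000
    outer loop
      vertex 17.1 10.7 0.0
      vertex 17.1 0.0 0.0
      vertex 0.0 0.0 0.0
    endloop
  endfacet
  facet normal 0.0000 0.0000 -1.0000
    outer loop
      vertex 6.8 10.7 0.0
      vertex 17.1 10.7 0.0
      vertex 0.0 0.0 0.0
    endloop
  endfacet
  facet normal 0.0000 0.0000 -1.0000
    outer loop
      vertex 6.8 26.9 0.0
      vertex 6.8 10.7 0.0
      vertex 0.0 0.0 0.0
    endloop
  endfacet
  facet normal 0.0000 0.0000 -1.0000
    outer loop
      vertex 0.0 26.9 0.0
      vertex 6.8 26.9 0.0
      vertex 0.0 0.0 0.0
    endloop
  endfacet
  facet normal 0.0000 0.0000 1.0000
    outer loop
      vertex 0.0 0.0 11.4
      vertex 17.1 0.0 11.4
      vertex 17.1 10.7 11.4
    endloop
  endfacet
  facet normal 0.0000 0.0000 1.0000
    outer loop
      vertex 0.0 0.0 11.4
      vertex 17.1 10.7 11.4
      vertex 6.8 10.7 11.4
    endloop
  endfacet
  facet normal 0.0000 0.0000 1.0000
    outer loop
      vertex 0.0 0.0 11.4
      vertex 6.8 10.7 11.4
      vertex 6.8 26.9 11.4
    endloop
  endfacet
  facet normal 0.0000 0.0000 1.0000
    outer loop
      vertex 0.0 0.0 11.4
      vertex 6.8 26.9 11.4
      vertex 0.0 26.9 11.4
    endloop
  endfacet
  facet normal 0.0000 -1.0000 0.0000
    outer loop
      vertex 0.0 0.0 0.0
      vertex 17.1 0.0 0.0
      vertex 17.1 0.0 11.4
    endloop
  endfacet
  facet normal 0.0000 -1.0000 0.0000
    outer loop
      vertex 0.0 0.0 0.0
      vertex 17.1 0.0 11.4
      vertex 0.0 0.0 11.4
    endloop
  endfacet
  facet normal 1.0000 0.0000 0.0000
    outer loop
      vertex 17.1 0.0 0.0
      vertex 17.1 10.7 0.0
      vertex 17.1 10.7 11.4
    endloop
  endfacet
  facet normal 1.0000 0.0000 0.0000
    outer loop
      vertex 17.1 0.0 0.0
      vertex 17.1 10.7 11.4
      vertex 17.1 0.0 11.4
    endloop
  endfacet
  facet normal 0.0000 1.0000 0.0000
    outer loop
      vertex 17.1 10.7 0.0
      vertex 6.8 10.7 0.0
      vertex 6.8 10.7 11.4
    endloop
  endfacet
  facet normal 0.0000 1.0000 0.0000
    outer loop
      vertex 17.1 10.7 0.0
      vertex 6.8 10.7 11.4
      vertex 17.1 10.7 11.4
    endloop
  endfacet
  facet normal 1.0000 0.0000 0.0000
    outer loop
      vertex 6.8 10.7 0.0
      vertex 6.8 26.9 0.0
      vertex 6.8 26.9 11.4
    endloop
  endfacet
  facet normal 1.0000 0.0000 0.0000
    outer loop
      vertex 6.8 10.7 0.0
      vertex 6.8 26.9 11.4
      vertex 6.8 10.7 11.4
    endloop
  endfacet
  facet normal 0.0000 1.0000 0.0000
    outer loop
      vertex 6.8 26.9 0.0
      vertex 0.0 26.9 0.0
      vertex 0.0 26.9 11.4
    endloop
  endfacet
  facet normal 0.0000 1.0000 0.0000
    outer loop
      vertex 6.8 26.9 0.0
      vertex 0.0 26.9 11.4
      vertex 6.8 26.9 11.4
    endloop
  endfacet
  facet normal -1.0000 0.0000 0.0000
    outer loop
      vertex 0.0 26.9 0.0
      vertex 0.0 0.0 0.0
      vertex 0.0 0.0 11.4
    endloop
  endfacet
  facet normal -1.0000 0.0000 0.0000
    outer loop
      vertex 0.0 26.9 0.0
      vertex 0.0 0.0 11.4
      vertex 0.0 26.9 11.4
    endloop
  endfacet
endsolid part

The G0 Z moves step by Δz≈1.4 mm. Every layer's G1 loop is the same polygon, so the solid is a straight extrusion of it from z=0 to z≈11.4. Closing with flat bottom and top caps and triangulating gives 20 facets — an L-shaped prism: outer 17.1 × 26.9 mm, arm thicknesses ≈ 10.7 mm (horizontal) and 6.8 mm (vertical), extruded 11.4 mm in z.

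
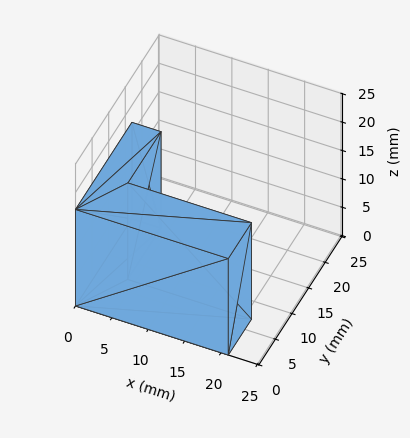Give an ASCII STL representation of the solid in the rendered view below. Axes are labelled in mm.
Reading the render: the shape is an L-shaped prism: outer 21 × 17 mm, arm thicknesses ≈ 7 mm (horizontal) and 4 mm (vertical), extruded 17 mm in z (dimensions read to the nearest mm from the axis ticks). For the STL, each face is triangulated and given an outward normal.

solid part
  facet normal 0.0000 0.0000 -1.0000
    outer loop
      vertex 21.00 7.00 0.00
      vertex 21.00 0.00 0.00
      vertex 0.00 0.00 0.00
    endloop
  endfacet
  facet normal 0.0000 0.0000 -1.0000
    outer loop
      vertex 4.00 7.00 0.00
      vertex 21.00 7.00 0.00
      vertex 0.00 0.00 0.00
    endloop
  endfacet
  facet normal 0.0000 0.0000 -1.0000
    outer loop
      vertex 4.00 17.00 0.00
      vertex 4.00 7.00 0.00
      vertex 0.00 0.00 0.00
    endloop
  endfacet
  facet normal 0.0000 0.0000 -1.0000
    outer loop
      vertex 0.00 17.00 0.00
      vertex 4.00 17.00 0.00
      vertex 0.00 0.00 0.00
    endloop
  endfacet
  facet normal 0.0000 0.0000 1.0000
    outer loop
      vertex 0.00 0.00 17.00
      vertex 21.00 0.00 17.00
      vertex 21.00 7.00 17.00
    endloop
  endfacet
  facet normal 0.0000 0.0000 1.0000
    outer loop
      vertex 0.00 0.00 17.00
      vertex 21.00 7.00 17.00
      vertex 4.00 7.00 17.00
    endloop
  endfacet
  facet normal 0.0000 0.0000 1.0000
    outer loop
      vertex 0.00 0.00 17.00
      vertex 4.00 7.00 17.00
      vertex 4.00 17.00 17.00
    endloop
  endfacet
  facet normal 0.0000 0.0000 1.0000
    outer loop
      vertex 0.00 0.00 17.00
      vertex 4.00 17.00 17.00
      vertex 0.00 17.00 17.00
    endloop
  endfacet
  facet normal 0.0000 -1.0000 0.0000
    outer loop
      vertex 0.00 0.00 0.00
      vertex 21.00 0.00 0.00
      vertex 21.00 0.00 17.00
    endloop
  endfacet
  facet normal 0.0000 -1.0000 0.0000
    outer loop
      vertex 0.00 0.00 0.00
      vertex 21.00 0.00 17.00
      vertex 0.00 0.00 17.00
    endloop
  endfacet
  facet normal 1.0000 0.0000 0.0000
    outer loop
      vertex 21.00 0.00 0.00
      vertex 21.00 7.00 0.00
      vertex 21.00 7.00 17.00
    endloop
  endfacet
  facet normal 1.0000 0.0000 0.0000
    outer loop
      vertex 21.00 0.00 0.00
      vertex 21.00 7.00 17.00
      vertex 21.00 0.00 17.00
    endloop
  endfacet
  facet normal 0.0000 1.0000 0.0000
    outer loop
      vertex 21.00 7.00 0.00
      vertex 4.00 7.00 0.00
      vertex 4.00 7.00 17.00
    endloop
  endfacet
  facet normal 0.0000 1.0000 0.0000
    outer loop
      vertex 21.00 7.00 0.00
      vertex 4.00 7.00 17.00
      vertex 21.00 7.00 17.00
    endloop
  endfacet
  facet normal 1.0000 0.0000 0.0000
    outer loop
      vertex 4.00 7.00 0.00
      vertex 4.00 17.00 0.00
      vertex 4.00 17.00 17.00
    endloop
  endfacet
  facet normal 1.0000 0.0000 0.0000
    outer loop
      vertex 4.00 7.00 0.00
      vertex 4.00 17.00 17.00
      vertex 4.00 7.00 17.00
    endloop
  endfacet
  facet normal 0.0000 1.0000 0.0000
    outer loop
      vertex 4.00 17.00 0.00
      vertex 0.00 17.00 0.00
      vertex 0.00 17.00 17.00
    endloop
  endfacet
  facet normal 0.0000 1.0000 0.0000
    outer loop
      vertex 4.00 17.00 0.00
      vertex 0.00 17.00 17.00
      vertex 4.00 17.00 17.00
    endloop
  endfacet
  facet normal -1.0000 0.0000 0.0000
    outer loop
      vertex 0.00 17.00 0.00
      vertex 0.00 0.00 0.00
      vertex 0.00 0.00 17.00
    endloop
  endfacet
  facet normal -1.0000 0.0000 0.0000
    outer loop
      vertex 0.00 17.00 0.00
      vertex 0.00 0.00 17.00
      vertex 0.00 17.00 17.00
    endloop
  endfacet
endsolid part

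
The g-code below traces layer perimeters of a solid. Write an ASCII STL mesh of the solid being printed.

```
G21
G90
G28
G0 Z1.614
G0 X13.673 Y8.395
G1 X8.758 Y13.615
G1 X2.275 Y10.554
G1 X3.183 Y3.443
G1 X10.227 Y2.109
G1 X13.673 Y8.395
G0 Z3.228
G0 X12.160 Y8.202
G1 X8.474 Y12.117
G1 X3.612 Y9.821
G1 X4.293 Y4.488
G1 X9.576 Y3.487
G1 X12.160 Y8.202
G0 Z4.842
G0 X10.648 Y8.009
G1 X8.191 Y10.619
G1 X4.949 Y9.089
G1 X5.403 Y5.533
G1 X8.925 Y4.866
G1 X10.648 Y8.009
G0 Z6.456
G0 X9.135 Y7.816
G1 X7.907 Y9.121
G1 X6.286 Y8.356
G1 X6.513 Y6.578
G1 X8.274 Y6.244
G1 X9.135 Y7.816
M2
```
solid part
  facet normal 0.0000 0.0000 -1.0000
    outer loop
      vertex 0.938 11.287 0.000
      vertex 9.042 15.113 0.000
      vertex 15.185 8.588 0.000
    endloop
  endfacet
  facet normal 0.0000 0.0000 -1.0000
    outer loop
      vertex 2.073 2.398 0.000
      vertex 0.938 11.287 0.000
      vertex 15.185 8.588 0.000
    endloop
  endfacet
  facet normal 0.0000 0.0000 -1.0000
    outer loop
      vertex 10.878 0.730 0.000
      vertex 2.073 2.398 0.000
      vertex 15.185 8.588 0.000
    endloop
  endfacet
  facet normal 0.5785 0.5446 0.6072
    outer loop
      vertex 15.185 8.588 0.000
      vertex 9.042 15.113 0.000
      vertex 7.623 7.623 8.070
    endloop
  endfacet
  facet normal -0.3392 0.7185 0.6072
    outer loop
      vertex 9.042 15.113 0.000
      vertex 0.938 11.287 0.000
      vertex 7.623 7.623 8.070
    endloop
  endfacet
  facet normal -0.7882 -0.1006 0.6072
    outer loop
      vertex 0.938 11.287 0.000
      vertex 2.073 2.398 0.000
      vertex 7.623 7.623 8.070
    endloop
  endfacet
  facet normal -0.1479 -0.7807 0.6072
    outer loop
      vertex 2.073 2.398 0.000
      vertex 10.878 0.730 0.000
      vertex 7.623 7.623 8.070
    endloop
  endfacet
  facet normal 0.6967 -0.3819 0.6072
    outer loop
      vertex 10.878 0.730 0.000
      vertex 15.185 8.588 0.000
      vertex 7.623 7.623 8.070
    endloop
  endfacet
endsolid part

The G0 Z moves step by Δz≈1.614 mm. The G1 loops shrink linearly with z, so the solid tapers from its base footprint up to z≈8.07. Closing with a flat bottom cap and the tapered top and triangulating gives 8 facets — a regular 5-sided pyramid, base circumscribed radius ≈ 7.62 mm, apex at z ≈ 8.07 mm.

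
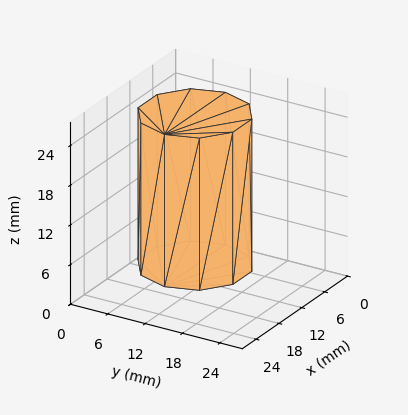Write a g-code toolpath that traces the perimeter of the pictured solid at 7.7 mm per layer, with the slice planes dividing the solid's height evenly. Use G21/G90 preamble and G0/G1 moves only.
Reading the render: the shape is a regular 10-sided prism (a cylinder approximated with 10 flat sides), circumscribed radius ≈ 8 mm, height ≈ 23 mm (dimensions read to the nearest mm from the axis ticks). For the g-code, the solid's height is divided into equal slices at the stated Δz and each level perimeter traced with G1 moves after a G0 lift.

; perimeter-only toolpath
G21 ; units = mm
G90 ; absolute positioning
G28 ; home
; layer 1
G0 Z7.7
G0 X16.0 Y8.0
G1 X14.5 Y12.7
G1 X10.5 Y15.6
G1 X5.5 Y15.6
G1 X1.5 Y12.7
G1 X0.0 Y8.0
G1 X1.5 Y3.3
G1 X5.5 Y0.4
G1 X10.5 Y0.4
G1 X14.5 Y3.3
G1 X16.0 Y8.0
; layer 2
G0 Z15.3
G0 X16.0 Y8.0
G1 X14.5 Y12.7
G1 X10.5 Y15.6
G1 X5.5 Y15.6
G1 X1.5 Y12.7
G1 X0.0 Y8.0
G1 X1.5 Y3.3
G1 X5.5 Y0.4
G1 X10.5 Y0.4
G1 X14.5 Y3.3
G1 X16.0 Y8.0
; layer 3
G0 Z23.0
G0 X16.0 Y8.0
G1 X14.5 Y12.7
G1 X10.5 Y15.6
G1 X5.5 Y15.6
G1 X1.5 Y12.7
G1 X0.0 Y8.0
G1 X1.5 Y3.3
G1 X5.5 Y0.4
G1 X10.5 Y0.4
G1 X14.5 Y3.3
G1 X16.0 Y8.0
M2 ; end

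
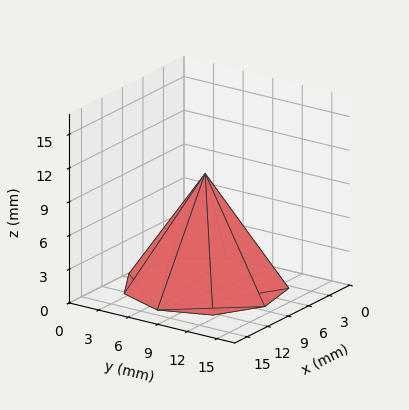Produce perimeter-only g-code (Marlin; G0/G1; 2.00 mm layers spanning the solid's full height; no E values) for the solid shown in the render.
Reading the render: the shape is a regular 9-sided pyramid, base circumscribed radius ≈ 7 mm, apex at z ≈ 10 mm (dimensions read to the nearest mm from the axis ticks). For the g-code, the solid's height is divided into equal slices at the stated Δz and each level perimeter traced with G1 moves after a G0 lift.

; perimeter-only toolpath
G21 ; units = mm
G90 ; absolute positioning
G28 ; home
; layer 1
G0 Z2.00
G0 X12.60 Y7.00
G1 X11.29 Y10.60
G1 X7.98 Y12.51
G1 X4.20 Y11.85
G1 X1.74 Y8.91
G1 X1.74 Y5.09
G1 X4.20 Y2.15
G1 X7.98 Y1.49
G1 X11.29 Y3.40
G1 X12.60 Y7.00
; layer 2
G0 Z4.00
G0 X11.20 Y7.00
G1 X10.22 Y9.70
G1 X7.73 Y11.13
G1 X4.90 Y10.64
G1 X3.05 Y8.43
G1 X3.05 Y5.57
G1 X4.90 Y3.36
G1 X7.73 Y2.87
G1 X10.22 Y4.30
G1 X11.20 Y7.00
; layer 3
G0 Z6.00
G0 X9.80 Y7.00
G1 X9.14 Y8.80
G1 X7.49 Y9.76
G1 X5.60 Y9.42
G1 X4.37 Y7.96
G1 X4.37 Y6.04
G1 X5.60 Y4.58
G1 X7.49 Y4.24
G1 X9.14 Y5.20
G1 X9.80 Y7.00
; layer 4
G0 Z8.00
G0 X8.40 Y7.00
G1 X8.07 Y7.90
G1 X7.24 Y8.38
G1 X6.30 Y8.21
G1 X5.68 Y7.48
G1 X5.68 Y6.52
G1 X6.30 Y5.79
G1 X7.24 Y5.62
G1 X8.07 Y6.10
G1 X8.40 Y7.00
M2 ; end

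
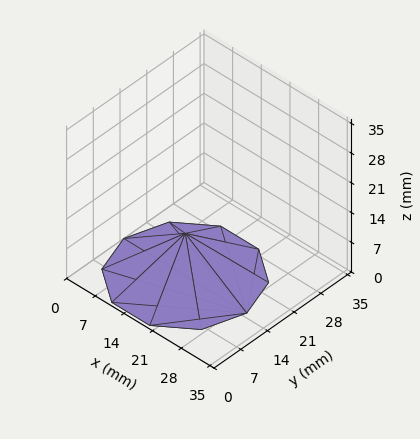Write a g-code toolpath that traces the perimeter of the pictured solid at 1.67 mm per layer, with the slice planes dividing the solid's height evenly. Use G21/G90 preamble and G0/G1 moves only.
Reading the render: the shape is a regular 10-sided pyramid, base circumscribed radius ≈ 15 mm, apex at z ≈ 10 mm (dimensions read to the nearest mm from the axis ticks). For the g-code, the solid's height is divided into equal slices at the stated Δz and each level perimeter traced with G1 moves after a G0 lift.

; perimeter-only toolpath
G21 ; units = mm
G90 ; absolute positioning
G28 ; home
; layer 1
G0 Z1.67
G0 X27.50 Y15.00
G1 X25.12 Y22.35
G1 X18.87 Y26.89
G1 X11.13 Y26.89
G1 X4.88 Y22.35
G1 X2.50 Y15.00
G1 X4.88 Y7.65
G1 X11.13 Y3.11
G1 X18.87 Y3.11
G1 X25.12 Y7.65
G1 X27.50 Y15.00
; layer 2
G0 Z3.33
G0 X25.00 Y15.00
G1 X23.09 Y20.88
G1 X18.09 Y24.51
G1 X11.91 Y24.51
G1 X6.91 Y20.88
G1 X5.00 Y15.00
G1 X6.91 Y9.12
G1 X11.91 Y5.49
G1 X18.09 Y5.49
G1 X23.09 Y9.12
G1 X25.00 Y15.00
; layer 3
G0 Z5.00
G0 X22.50 Y15.00
G1 X21.07 Y19.41
G1 X17.32 Y22.13
G1 X12.68 Y22.13
G1 X8.93 Y19.41
G1 X7.50 Y15.00
G1 X8.93 Y10.59
G1 X12.68 Y7.87
G1 X17.32 Y7.87
G1 X21.07 Y10.59
G1 X22.50 Y15.00
; layer 4
G0 Z6.67
G0 X20.00 Y15.00
G1 X19.05 Y17.94
G1 X16.55 Y19.76
G1 X13.45 Y19.76
G1 X10.95 Y17.94
G1 X10.00 Y15.00
G1 X10.95 Y12.06
G1 X13.45 Y10.24
G1 X16.55 Y10.24
G1 X19.05 Y12.06
G1 X20.00 Y15.00
; layer 5
G0 Z8.33
G0 X17.50 Y15.00
G1 X17.02 Y16.47
G1 X15.77 Y17.38
G1 X14.23 Y17.38
G1 X12.98 Y16.47
G1 X12.50 Y15.00
G1 X12.98 Y13.53
G1 X14.23 Y12.62
G1 X15.77 Y12.62
G1 X17.02 Y13.53
G1 X17.50 Y15.00
M2 ; end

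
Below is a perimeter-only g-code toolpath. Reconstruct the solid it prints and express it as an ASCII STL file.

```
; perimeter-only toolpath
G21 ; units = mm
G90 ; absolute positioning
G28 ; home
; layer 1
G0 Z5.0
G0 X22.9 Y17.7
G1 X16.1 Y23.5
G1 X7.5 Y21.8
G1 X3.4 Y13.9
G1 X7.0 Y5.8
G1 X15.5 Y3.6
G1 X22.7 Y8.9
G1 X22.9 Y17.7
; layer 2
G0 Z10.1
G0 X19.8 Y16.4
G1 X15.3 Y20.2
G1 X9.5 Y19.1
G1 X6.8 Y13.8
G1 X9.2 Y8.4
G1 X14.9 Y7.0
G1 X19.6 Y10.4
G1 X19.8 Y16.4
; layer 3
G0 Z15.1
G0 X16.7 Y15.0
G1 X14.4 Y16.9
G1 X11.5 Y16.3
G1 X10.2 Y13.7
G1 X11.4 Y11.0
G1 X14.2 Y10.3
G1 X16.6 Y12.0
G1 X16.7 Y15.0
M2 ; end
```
solid part
  facet normal 0.0000 0.0000 -1.0000
    outer loop
      vertex 5.4 24.5 0.0
      vertex 17.0 26.8 0.0
      vertex 26.0 19.1 0.0
    endloop
  endfacet
  facet normal 0.0000 0.0000 -1.0000
    outer loop
      vertex 0.0 14.0 0.0
      vertex 5.4 24.5 0.0
      vertex 26.0 19.1 0.0
    endloop
  endfacet
  facet normal 0.0000 0.0000 -1.0000
    outer loop
      vertex 4.8 3.2 0.0
      vertex 0.0 14.0 0.0
      vertex 26.0 19.1 0.0
    endloop
  endfacet
  facet normal 0.0000 0.0000 -1.0000
    outer loop
      vertex 16.2 0.3 0.0
      vertex 4.8 3.2 0.0
      vertex 26.0 19.1 0.0
    endloop
  endfacet
  facet normal 0.0000 0.0000 -1.0000
    outer loop
      vertex 25.7 7.3 0.0
      vertex 16.2 0.3 0.0
      vertex 26.0 19.1 0.0
    endloop
  endfacet
  facet normal 0.5552 0.6490 0.5201
    outer loop
      vertex 26.0 19.1 0.0
      vertex 17.0 26.8 0.0
      vertex 13.6 13.6 20.1
    endloop
  endfacet
  facet normal -0.1659 0.8369 0.5216
    outer loop
      vertex 17.0 26.8 0.0
      vertex 5.4 24.5 0.0
      vertex 13.6 13.6 20.1
    endloop
  endfacet
  facet normal -0.7589 0.3903 0.5213
    outer loop
      vertex 5.4 24.5 0.0
      vertex 0.0 14.0 0.0
      vertex 13.6 13.6 20.1
    endloop
  endfacet
  facet normal -0.7800 -0.3467 0.5209
    outer loop
      vertex 0.0 14.0 0.0
      vertex 4.8 3.2 0.0
      vertex 13.6 13.6 20.1
    endloop
  endfacet
  facet normal -0.2105 -0.8276 0.5204
    outer loop
      vertex 4.8 3.2 0.0
      vertex 16.2 0.3 0.0
      vertex 13.6 13.6 20.1
    endloop
  endfacet
  facet normal 0.5065 -0.6875 0.5204
    outer loop
      vertex 16.2 0.3 0.0
      vertex 25.7 7.3 0.0
      vertex 13.6 13.6 20.1
    endloop
  endfacet
  facet normal 0.8535 -0.0217 0.5206
    outer loop
      vertex 25.7 7.3 0.0
      vertex 26.0 19.1 0.0
      vertex 13.6 13.6 20.1
    endloop
  endfacet
endsolid part

The G0 Z moves step by Δz≈5.0 mm. The G1 loops shrink linearly with z, so the solid tapers from its base footprint up to z≈20.1. Closing with a flat bottom cap and the tapered top and triangulating gives 12 facets — a regular 7-sided pyramid, base circumscribed radius ≈ 13.6 mm, apex at z ≈ 20.1 mm.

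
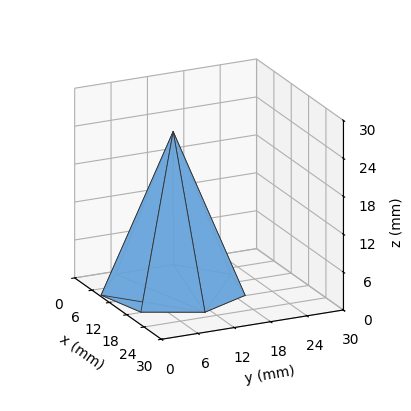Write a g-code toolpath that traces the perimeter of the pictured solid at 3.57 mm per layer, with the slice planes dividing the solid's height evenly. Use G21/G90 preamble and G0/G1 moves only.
Reading the render: the shape is a regular 7-sided pyramid, base circumscribed radius ≈ 11 mm, apex at z ≈ 25 mm (dimensions read to the nearest mm from the axis ticks). For the g-code, the solid's height is divided into equal slices at the stated Δz and each level perimeter traced with G1 moves after a G0 lift.

; perimeter-only toolpath
G21 ; units = mm
G90 ; absolute positioning
G28 ; home
; layer 1
G0 Z3.57
G0 X20.43 Y11.00
G1 X16.88 Y18.37
G1 X8.90 Y20.19
G1 X2.51 Y15.09
G1 X2.51 Y6.91
G1 X8.90 Y1.81
G1 X16.88 Y3.63
G1 X20.43 Y11.00
; layer 2
G0 Z7.14
G0 X18.86 Y11.00
G1 X15.90 Y17.14
G1 X9.25 Y18.66
G1 X3.92 Y14.41
G1 X3.92 Y7.59
G1 X9.25 Y3.34
G1 X15.90 Y4.86
G1 X18.86 Y11.00
; layer 3
G0 Z10.71
G0 X17.29 Y11.00
G1 X14.92 Y15.91
G1 X9.60 Y17.13
G1 X5.34 Y13.73
G1 X5.34 Y8.27
G1 X9.60 Y4.87
G1 X14.92 Y6.09
G1 X17.29 Y11.00
; layer 4
G0 Z14.29
G0 X15.71 Y11.00
G1 X13.94 Y14.69
G1 X9.95 Y15.59
G1 X6.75 Y13.04
G1 X6.75 Y8.96
G1 X9.95 Y6.41
G1 X13.94 Y7.31
G1 X15.71 Y11.00
; layer 5
G0 Z17.86
G0 X14.14 Y11.00
G1 X12.96 Y13.46
G1 X10.30 Y14.06
G1 X8.17 Y12.36
G1 X8.17 Y9.64
G1 X10.30 Y7.94
G1 X12.96 Y8.54
G1 X14.14 Y11.00
; layer 6
G0 Z21.43
G0 X12.57 Y11.00
G1 X11.98 Y12.23
G1 X10.65 Y12.53
G1 X9.58 Y11.68
G1 X9.58 Y10.32
G1 X10.65 Y9.47
G1 X11.98 Y9.77
G1 X12.57 Y11.00
M2 ; end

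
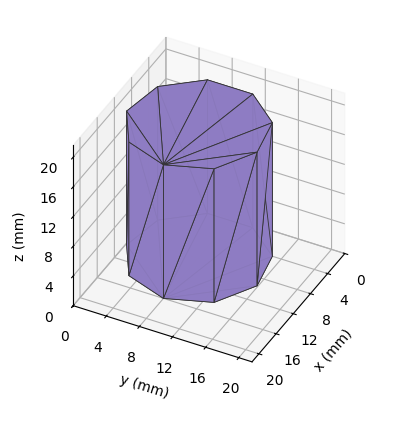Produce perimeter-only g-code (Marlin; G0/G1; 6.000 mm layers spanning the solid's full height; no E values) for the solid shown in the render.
Reading the render: the shape is a regular 9-sided prism (a cylinder approximated with 9 flat sides), circumscribed radius ≈ 8 mm, height ≈ 18 mm (dimensions read to the nearest mm from the axis ticks). For the g-code, the solid's height is divided into equal slices at the stated Δz and each level perimeter traced with G1 moves after a G0 lift.

; perimeter-only toolpath
G21 ; units = mm
G90 ; absolute positioning
G28 ; home
; layer 1
G0 Z6.000
G0 X16.000 Y8.000
G1 X14.128 Y13.142
G1 X9.389 Y15.878
G1 X4.000 Y14.928
G1 X0.482 Y10.736
G1 X0.482 Y5.264
G1 X4.000 Y1.072
G1 X9.389 Y0.122
G1 X14.128 Y2.858
G1 X16.000 Y8.000
; layer 2
G0 Z12.000
G0 X16.000 Y8.000
G1 X14.128 Y13.142
G1 X9.389 Y15.878
G1 X4.000 Y14.928
G1 X0.482 Y10.736
G1 X0.482 Y5.264
G1 X4.000 Y1.072
G1 X9.389 Y0.122
G1 X14.128 Y2.858
G1 X16.000 Y8.000
; layer 3
G0 Z18.000
G0 X16.000 Y8.000
G1 X14.128 Y13.142
G1 X9.389 Y15.878
G1 X4.000 Y14.928
G1 X0.482 Y10.736
G1 X0.482 Y5.264
G1 X4.000 Y1.072
G1 X9.389 Y0.122
G1 X14.128 Y2.858
G1 X16.000 Y8.000
M2 ; end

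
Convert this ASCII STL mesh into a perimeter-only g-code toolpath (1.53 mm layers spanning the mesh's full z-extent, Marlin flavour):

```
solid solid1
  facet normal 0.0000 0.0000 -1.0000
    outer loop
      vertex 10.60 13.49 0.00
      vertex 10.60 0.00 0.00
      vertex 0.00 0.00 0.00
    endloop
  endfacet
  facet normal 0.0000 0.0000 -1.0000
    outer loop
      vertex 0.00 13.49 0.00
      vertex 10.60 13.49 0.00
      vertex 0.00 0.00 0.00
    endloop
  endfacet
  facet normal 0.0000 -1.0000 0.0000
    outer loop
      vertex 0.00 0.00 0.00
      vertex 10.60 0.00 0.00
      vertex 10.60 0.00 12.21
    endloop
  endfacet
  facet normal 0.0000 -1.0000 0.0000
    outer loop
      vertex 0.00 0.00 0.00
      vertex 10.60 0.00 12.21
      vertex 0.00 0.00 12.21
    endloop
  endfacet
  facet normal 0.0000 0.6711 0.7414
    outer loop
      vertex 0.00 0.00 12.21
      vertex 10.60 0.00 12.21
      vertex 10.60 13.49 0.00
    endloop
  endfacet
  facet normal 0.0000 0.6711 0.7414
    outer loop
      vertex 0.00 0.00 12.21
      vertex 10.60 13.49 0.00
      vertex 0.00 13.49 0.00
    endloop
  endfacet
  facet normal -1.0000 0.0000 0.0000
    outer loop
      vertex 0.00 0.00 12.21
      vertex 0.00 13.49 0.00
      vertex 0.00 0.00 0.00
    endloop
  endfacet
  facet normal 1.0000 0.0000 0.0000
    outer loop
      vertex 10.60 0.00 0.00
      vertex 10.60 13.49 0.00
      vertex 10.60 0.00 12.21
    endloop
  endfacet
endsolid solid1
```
; perimeter-only toolpath
G21 ; units = mm
G90 ; absolute positioning
G28 ; home
; layer 1
G0 Z1.53
G0 X0.00 Y0.00
G1 X10.60 Y0.00
G1 X10.60 Y11.80
G1 X0.00 Y11.80
G1 X0.00 Y0.00
; layer 2
G0 Z3.05
G0 X0.00 Y0.00
G1 X10.60 Y0.00
G1 X10.60 Y10.12
G1 X0.00 Y10.12
G1 X0.00 Y0.00
; layer 3
G0 Z4.58
G0 X0.00 Y0.00
G1 X10.60 Y0.00
G1 X10.60 Y8.43
G1 X0.00 Y8.43
G1 X0.00 Y0.00
; layer 4
G0 Z6.11
G0 X0.00 Y0.00
G1 X10.60 Y0.00
G1 X10.60 Y6.75
G1 X0.00 Y6.75
G1 X0.00 Y0.00
; layer 5
G0 Z7.63
G0 X0.00 Y0.00
G1 X10.60 Y0.00
G1 X10.60 Y5.06
G1 X0.00 Y5.06
G1 X0.00 Y0.00
; layer 6
G0 Z9.16
G0 X0.00 Y0.00
G1 X10.60 Y0.00
G1 X10.60 Y3.37
G1 X0.00 Y3.37
G1 X0.00 Y0.00
; layer 7
G0 Z10.68
G0 X0.00 Y0.00
G1 X10.60 Y0.00
G1 X10.60 Y1.69
G1 X0.00 Y1.69
G1 X0.00 Y0.00
M2 ; end

The solid is a wedge (ramp): 10.6 × 13.5 mm base, rising to 12.2 mm along the y=0 edge and sloping linearly to z=0 at y=13.5. Slicing at Δz = 1.53 mm — 8 equal slices spanning the solid's height, so layer i sits at z = i·h/8 — gives 7 non-empty perimeters. Each is a 4-segment closed polygon; G0 lifts to the layer z and rapids to the start vertex, then G1 traces the edges. The cross-section shrinks linearly with z (the slice at the apex is degenerate and omitted).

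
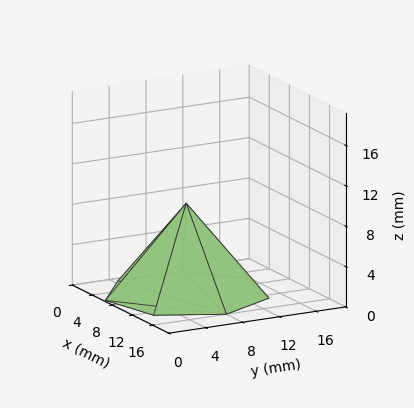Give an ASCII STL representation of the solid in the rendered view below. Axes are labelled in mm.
Reading the render: the shape is a regular 7-sided pyramid, base circumscribed radius ≈ 8 mm, apex at z ≈ 9 mm (dimensions read to the nearest mm from the axis ticks). For the STL, each face is triangulated and given an outward normal.

solid part
  facet normal 0.0000 0.0000 -1.0000
    outer loop
      vertex 6.220 15.799 0.000
      vertex 12.988 14.255 0.000
      vertex 16.000 8.000 0.000
    endloop
  endfacet
  facet normal 0.0000 0.0000 -1.0000
    outer loop
      vertex 0.792 11.471 0.000
      vertex 6.220 15.799 0.000
      vertex 16.000 8.000 0.000
    endloop
  endfacet
  facet normal 0.0000 0.0000 -1.0000
    outer loop
      vertex 0.792 4.529 0.000
      vertex 0.792 11.471 0.000
      vertex 16.000 8.000 0.000
    endloop
  endfacet
  facet normal 0.0000 0.0000 -1.0000
    outer loop
      vertex 6.220 0.201 0.000
      vertex 0.792 4.529 0.000
      vertex 16.000 8.000 0.000
    endloop
  endfacet
  facet normal 0.0000 0.0000 -1.0000
    outer loop
      vertex 12.988 1.745 0.000
      vertex 6.220 0.201 0.000
      vertex 16.000 8.000 0.000
    endloop
  endfacet
  facet normal 0.7032 0.3386 0.6251
    outer loop
      vertex 16.000 8.000 0.000
      vertex 12.988 14.255 0.000
      vertex 8.000 8.000 9.000
    endloop
  endfacet
  facet normal 0.1736 0.7610 0.6251
    outer loop
      vertex 12.988 14.255 0.000
      vertex 6.220 15.799 0.000
      vertex 8.000 8.000 9.000
    endloop
  endfacet
  facet normal -0.4866 0.6103 0.6251
    outer loop
      vertex 6.220 15.799 0.000
      vertex 0.792 11.471 0.000
      vertex 8.000 8.000 9.000
    endloop
  endfacet
  facet normal -0.7805 0.0000 0.6251
    outer loop
      vertex 0.792 11.471 0.000
      vertex 0.792 4.529 0.000
      vertex 8.000 8.000 9.000
    endloop
  endfacet
  facet normal -0.4866 -0.6103 0.6251
    outer loop
      vertex 0.792 4.529 0.000
      vertex 6.220 0.201 0.000
      vertex 8.000 8.000 9.000
    endloop
  endfacet
  facet normal 0.1736 -0.7610 0.6251
    outer loop
      vertex 6.220 0.201 0.000
      vertex 12.988 1.745 0.000
      vertex 8.000 8.000 9.000
    endloop
  endfacet
  facet normal 0.7032 -0.3386 0.6251
    outer loop
      vertex 12.988 1.745 0.000
      vertex 16.000 8.000 0.000
      vertex 8.000 8.000 9.000
    endloop
  endfacet
endsolid part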